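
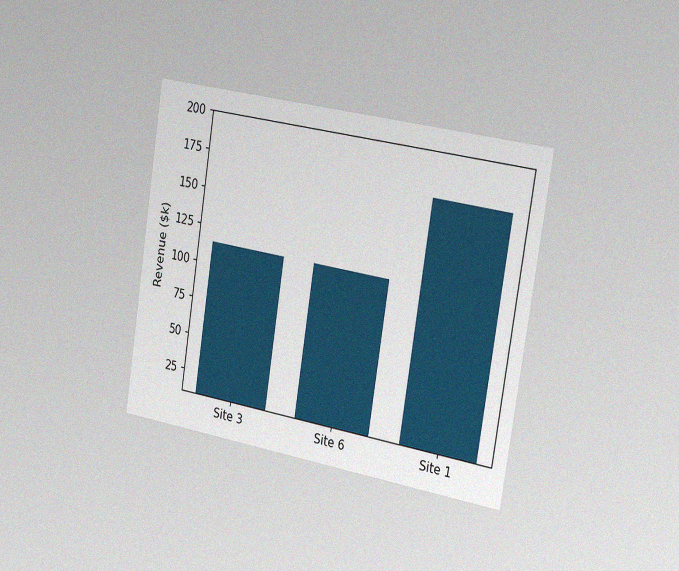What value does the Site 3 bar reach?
The chart is tilted about 9° clockwise and viewed slightly from the right, with some photo noise. Reading along the chart's y-axis, the Site 3 bar reaches $114k.

$114k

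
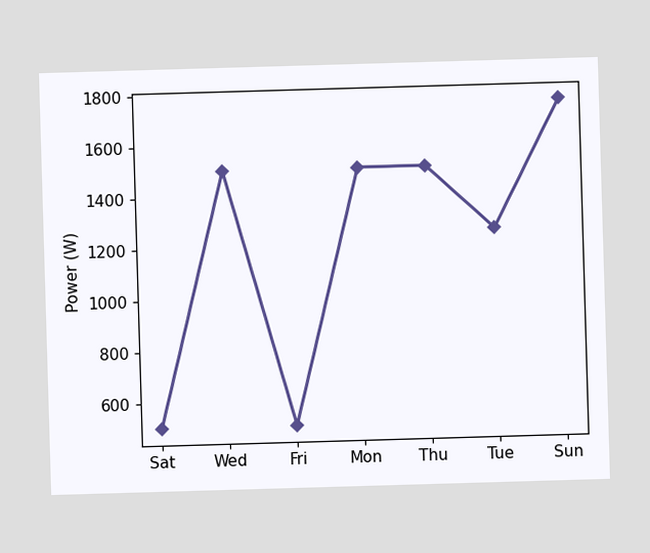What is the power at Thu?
At Thu, the line is at 1500W.

1500W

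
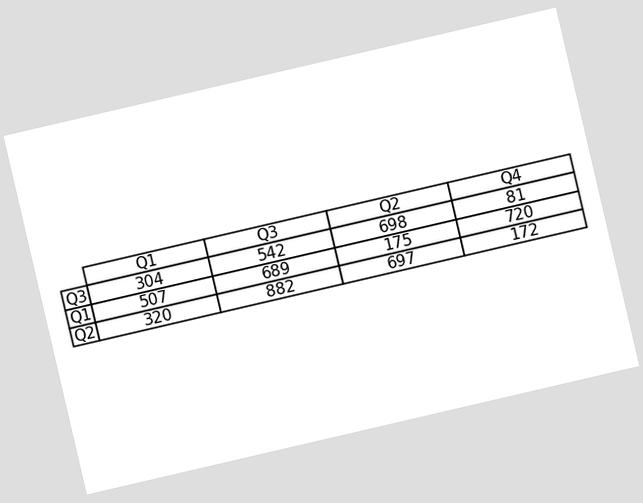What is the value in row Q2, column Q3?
882

The chart is tilted about 13° counter-clockwise. The (Q2, Q3) cell reads 882.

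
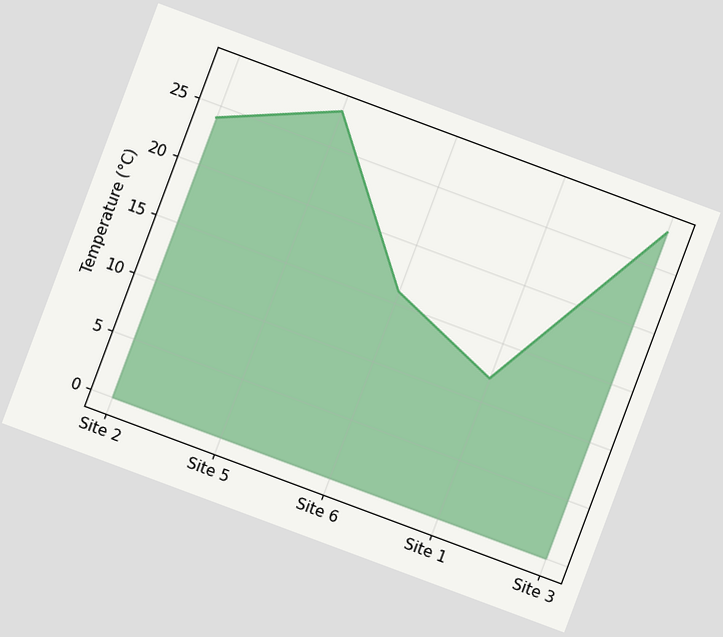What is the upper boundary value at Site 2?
24°C

The chart is tilted about 20° clockwise. At Site 2 the upper boundary is at 24°C.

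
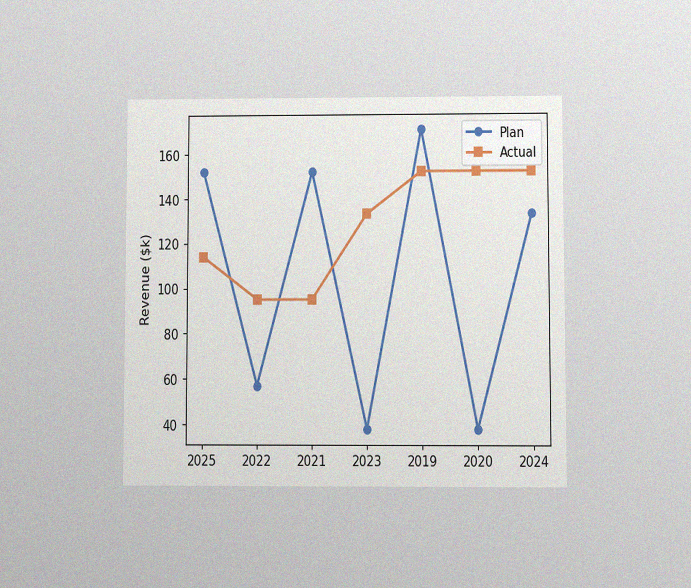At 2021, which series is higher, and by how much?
The chart is viewed at a slight angle, with some photo noise. At 2021, Plan sits above the other line by $57k.

Plan, by $57k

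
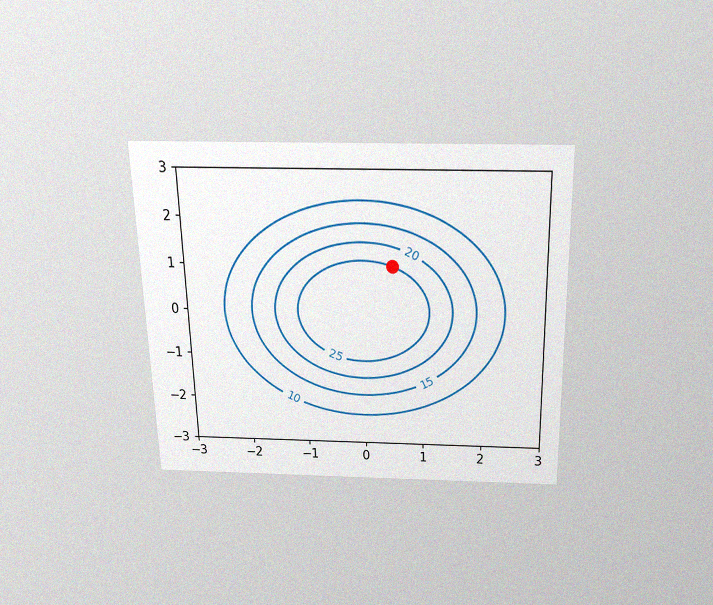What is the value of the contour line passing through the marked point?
25

The chart is viewed slightly from above, with some photo noise. The marked point sits on the contour labelled 25.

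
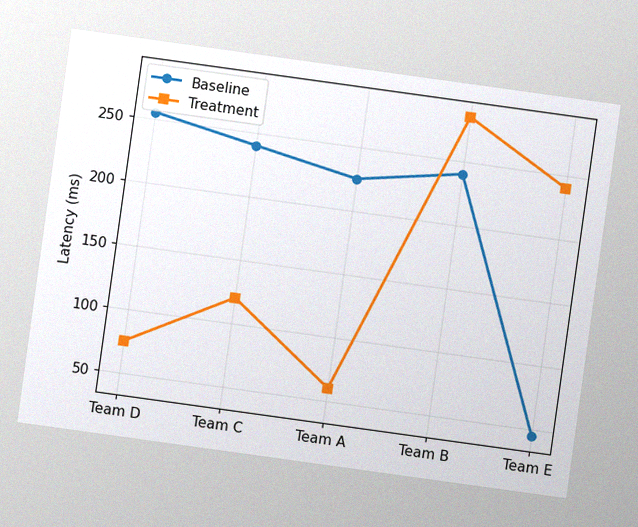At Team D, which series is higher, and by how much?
The chart is tilted about 8° clockwise, with some photo noise. At Team D, Baseline sits above the other line by 180ms.

Baseline, by 180ms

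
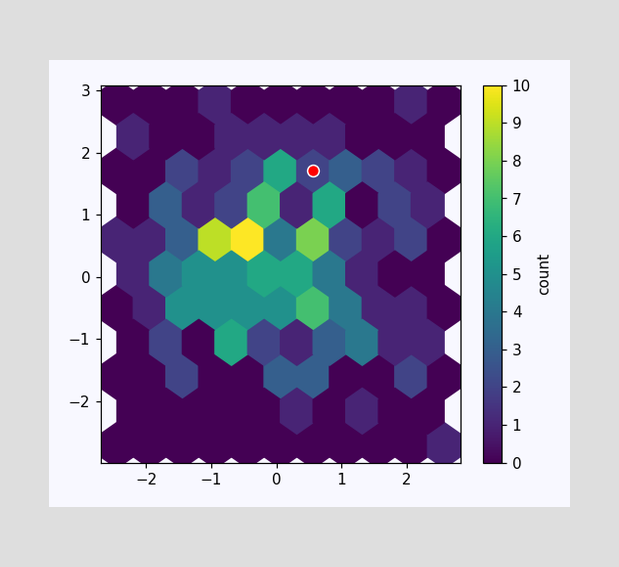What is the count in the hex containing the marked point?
The marked hex reads 2 on the colorbar.

2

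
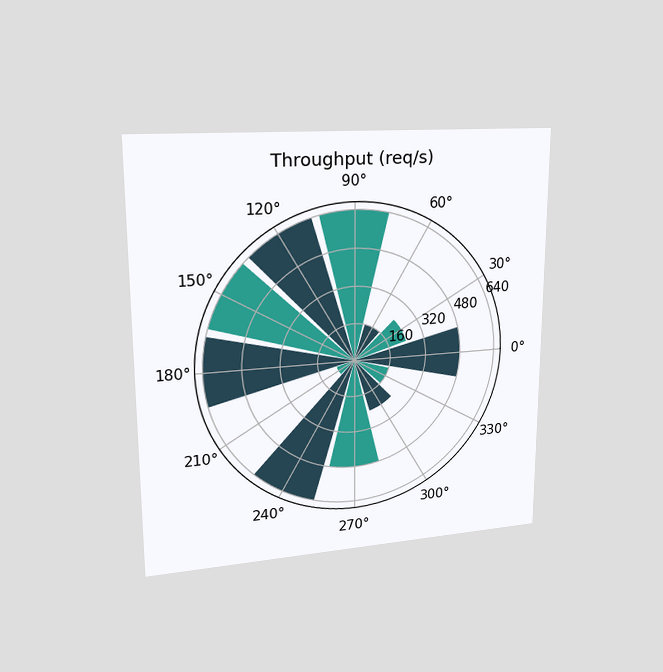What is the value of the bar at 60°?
160req/s

The chart is viewed at a slight angle. The bar at 60° reaches 160req/s on the radial axis.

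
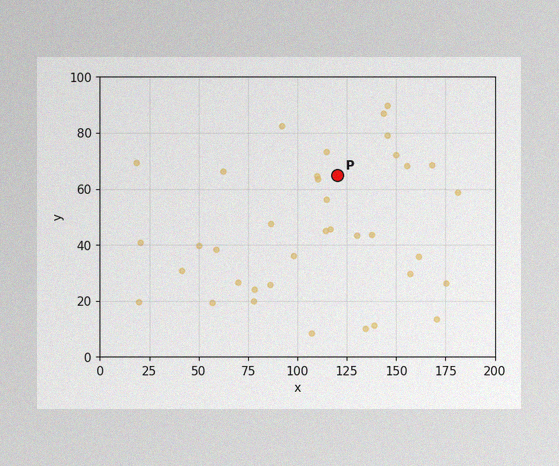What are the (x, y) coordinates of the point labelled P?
The image has some photo noise and uneven lighting. Following the gridlines from P to each axis, P sits at (120, 65).

(120, 65)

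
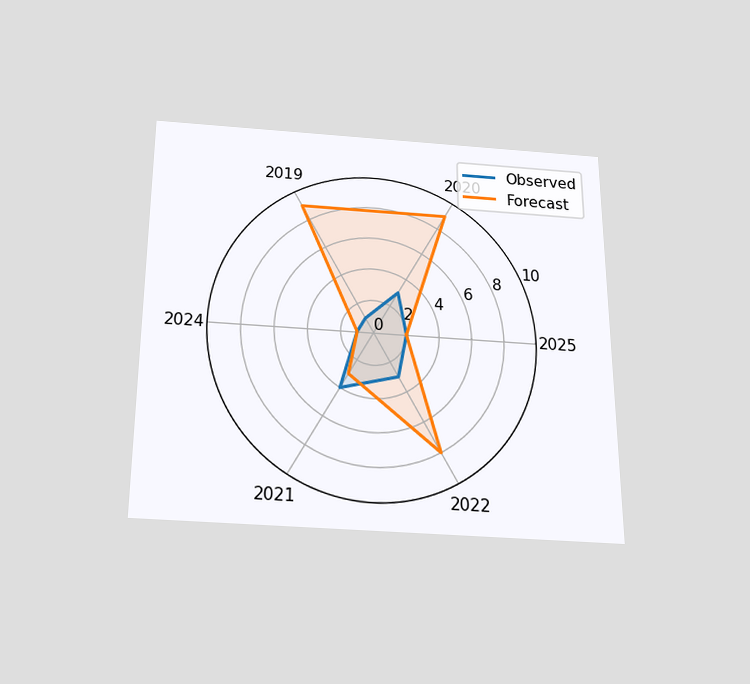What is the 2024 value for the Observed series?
1

The chart is viewed slightly from below. On the 2024 axis, Observed reaches 1.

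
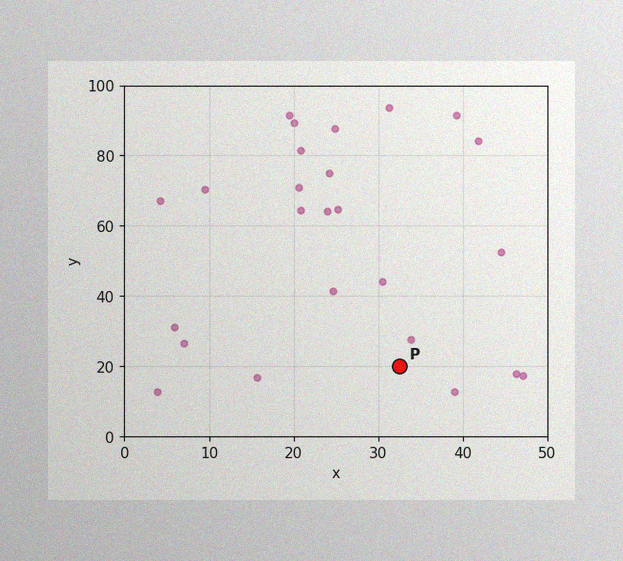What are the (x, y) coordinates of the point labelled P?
The image has some photo noise and uneven lighting. Following the gridlines from P to each axis, P sits at (32.5, 20).

(32.5, 20)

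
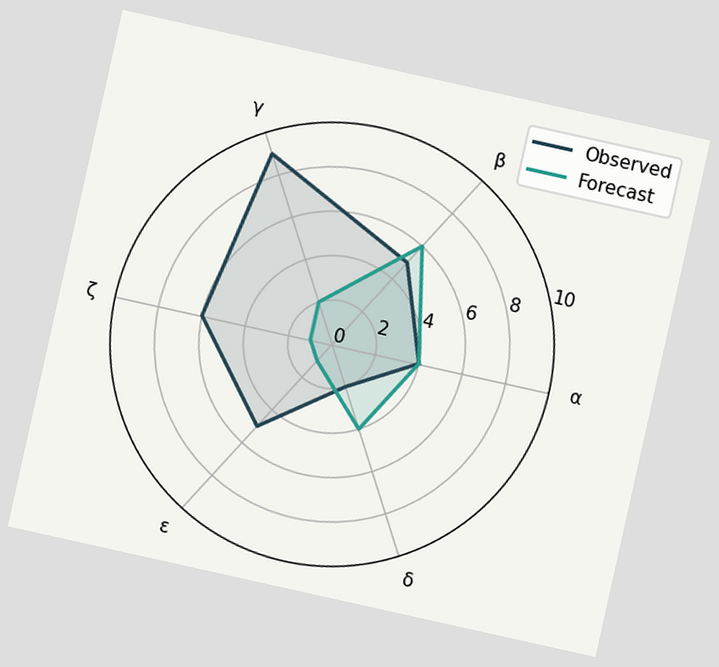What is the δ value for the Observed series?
2

The chart is tilted about 13° clockwise. On the δ axis, Observed reaches 2.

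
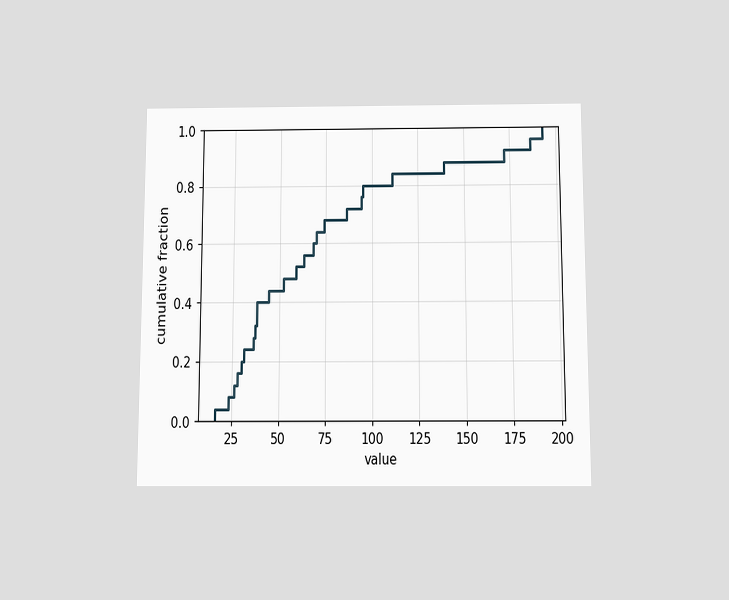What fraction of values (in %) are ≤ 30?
The chart is viewed slightly from below. At x=30 the ECDF step is at 20%.

20%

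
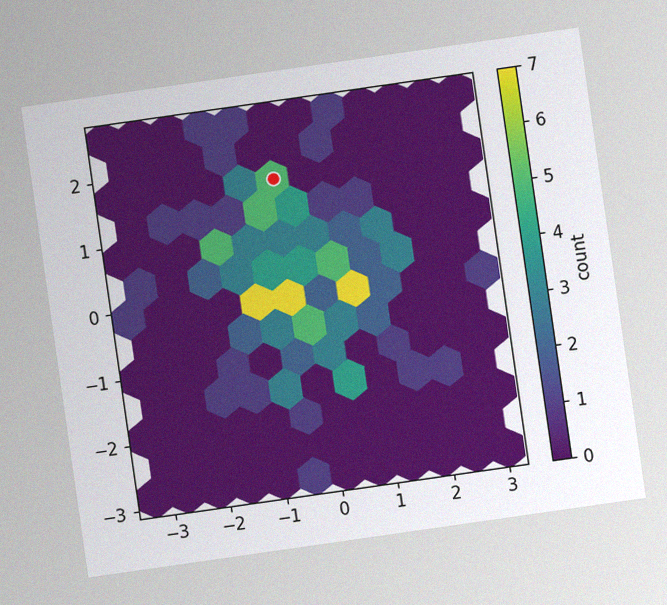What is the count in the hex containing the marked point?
The chart is tilted about 8° counter-clockwise, with some photo noise. The marked hex reads 5 on the colorbar.

5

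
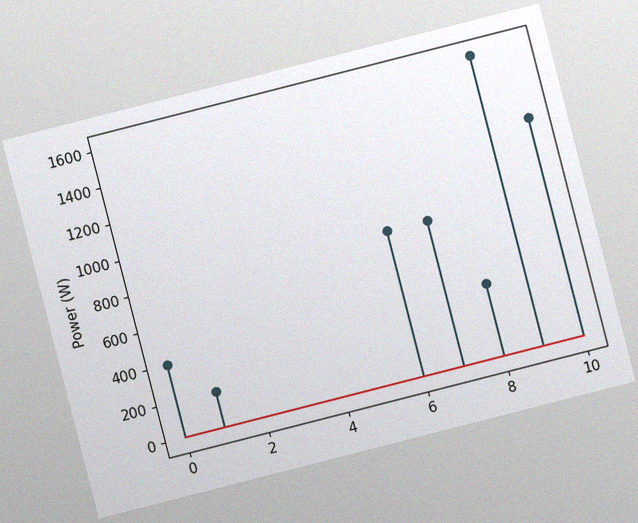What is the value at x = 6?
800W

The chart is tilted about 14° counter-clockwise, with some photo noise. The stem at x=6 reaches 800W.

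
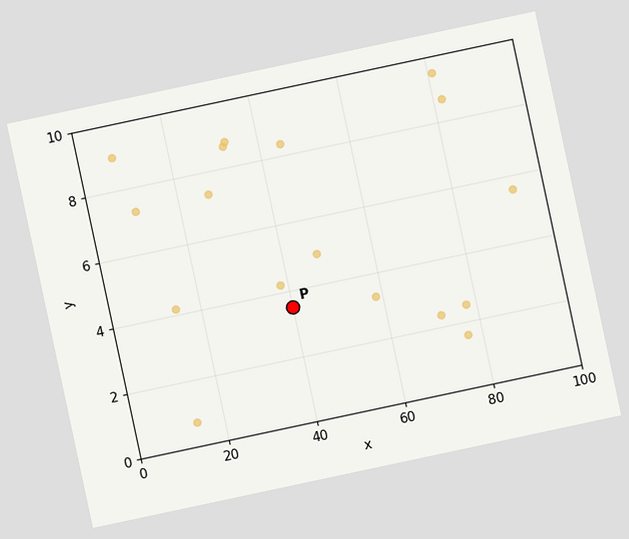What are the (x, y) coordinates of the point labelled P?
(40, 3.5)

The chart is tilted about 12° counter-clockwise. Following the gridlines from P to each axis, P sits at (40, 3.5).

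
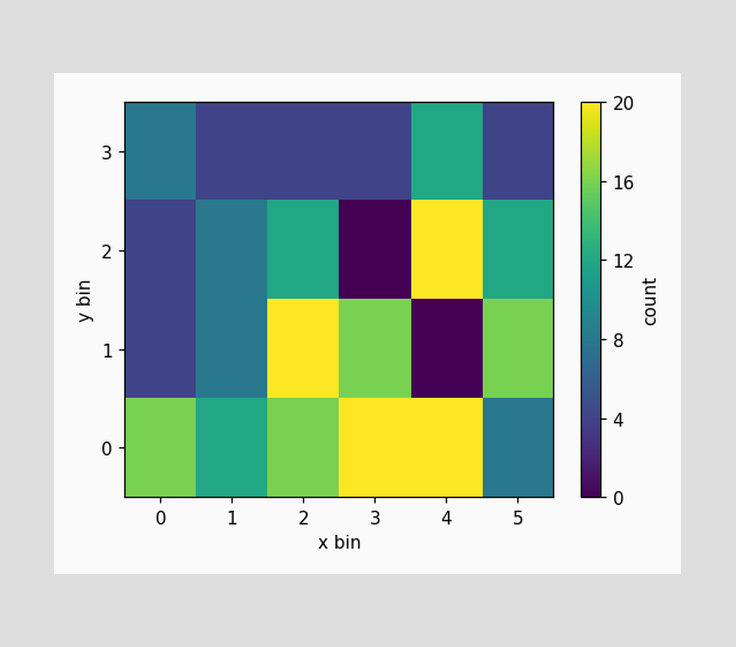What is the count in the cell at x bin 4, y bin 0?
20

Matching the cell (4, 0) against the colorbar gives 20.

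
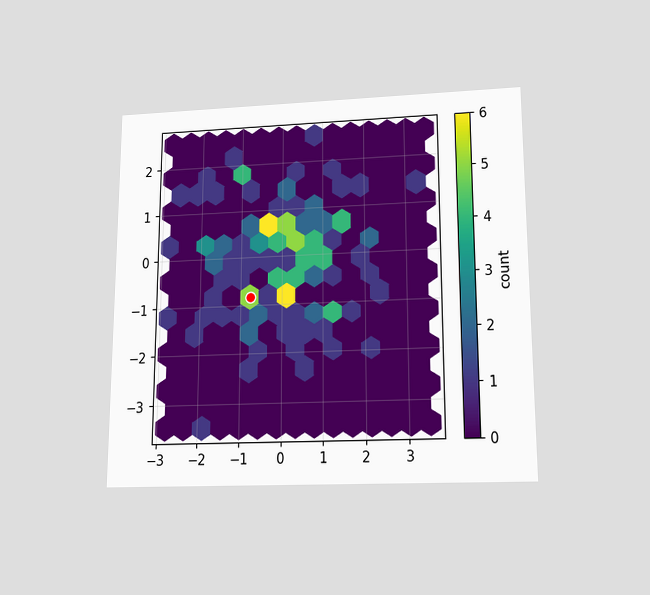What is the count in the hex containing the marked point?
5

The chart is viewed slightly from below. The marked hex reads 5 on the colorbar.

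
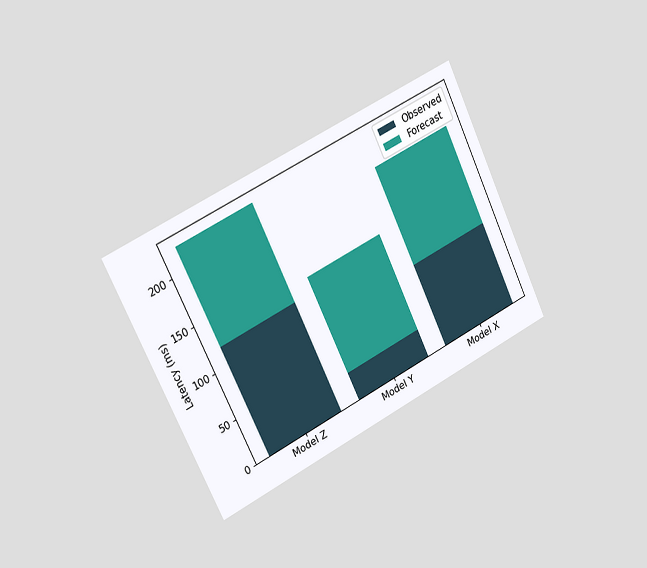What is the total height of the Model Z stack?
225ms

The chart is tilted about 26° counter-clockwise and viewed slightly from the left. The Model Z stack's top reaches 225ms on the y-axis.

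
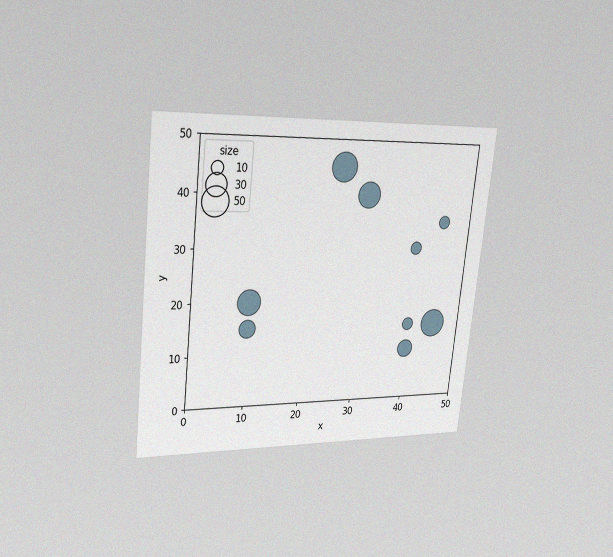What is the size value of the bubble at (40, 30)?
10

The chart is tilted about 6° clockwise and viewed slightly from the left, with some photo noise. Matching the bubble at (40, 30) against the size legend gives 10.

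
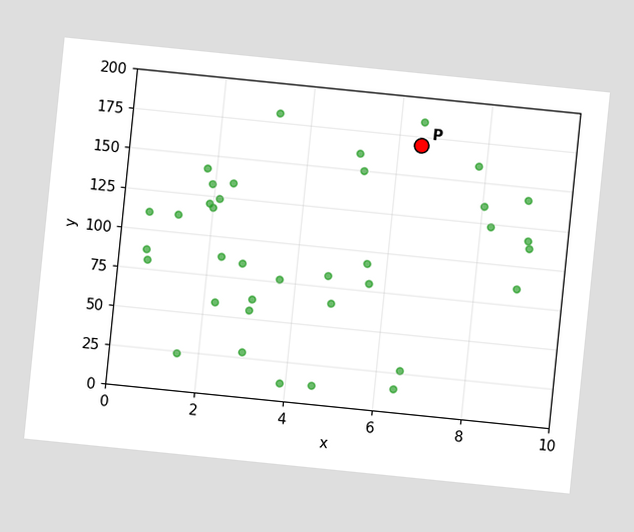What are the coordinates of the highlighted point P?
The chart is tilted about 6° clockwise. Following the gridlines from P to each axis, P sits at (6.5, 170).

(6.5, 170)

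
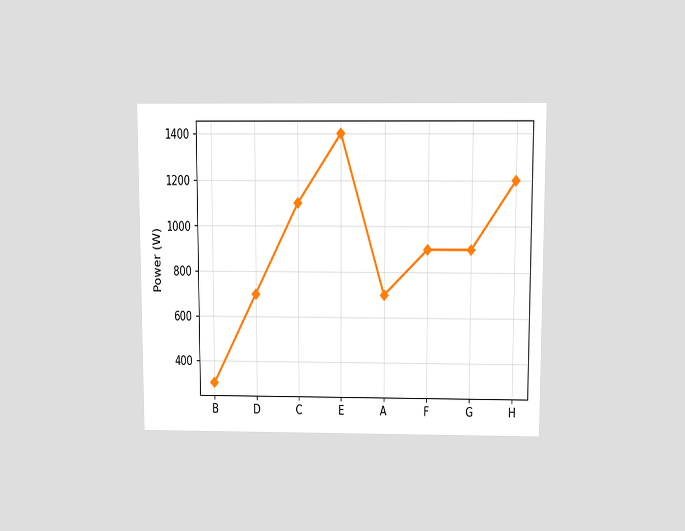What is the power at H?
The chart is viewed slightly from above. At H, the line is at 1200W.

1200W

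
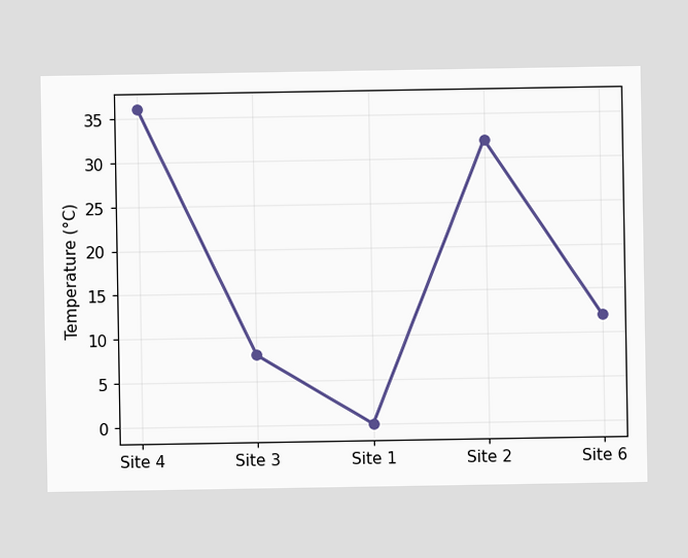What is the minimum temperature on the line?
0°C

The lowest point is at Site 1, and reading across to the y-axis gives 0°C.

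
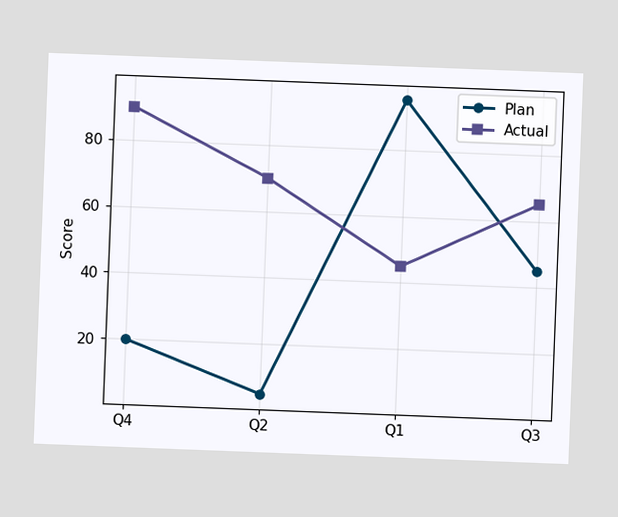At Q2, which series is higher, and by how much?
The chart is tilted about 2° clockwise. At Q2, Actual sits above the other line by 65.

Actual, by 65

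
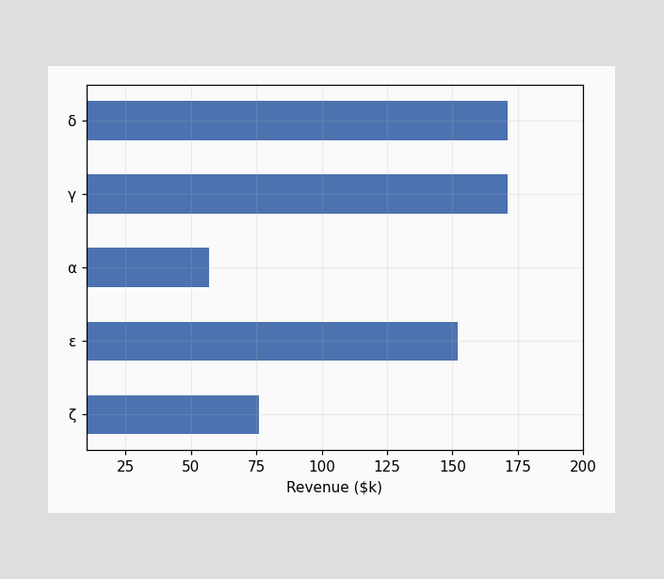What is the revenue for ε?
$152k

Reading along the chart's x-axis, the ε bar reaches $152k.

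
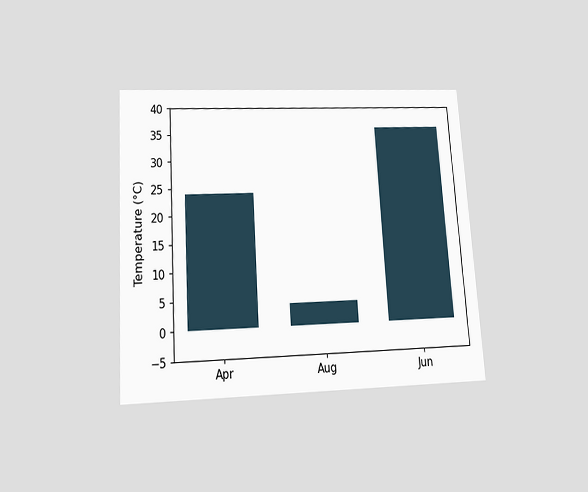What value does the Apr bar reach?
24°C

The chart is tilted about 4° counter-clockwise and viewed slightly from below. Reading along the chart's y-axis, the Apr bar reaches 24°C.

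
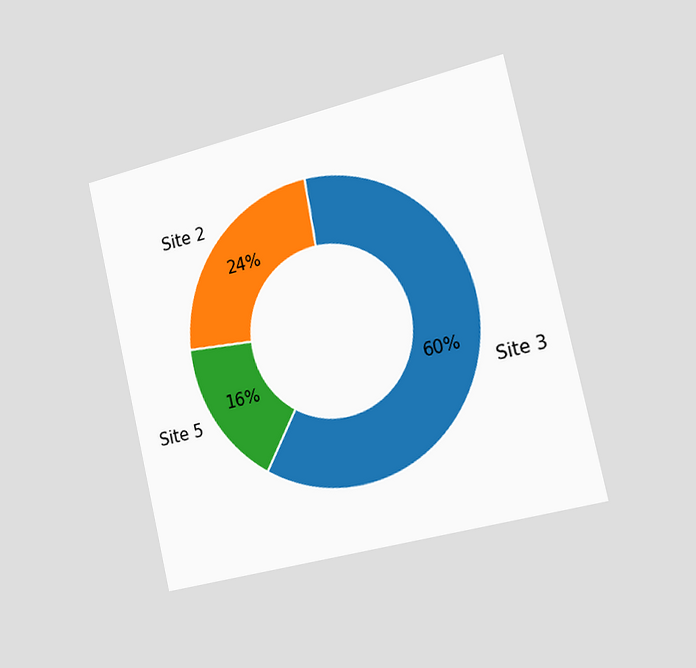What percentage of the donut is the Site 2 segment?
The chart is tilted about 13° counter-clockwise and viewed slightly from the right. The Site 2 segment takes up 24% of the ring.

24%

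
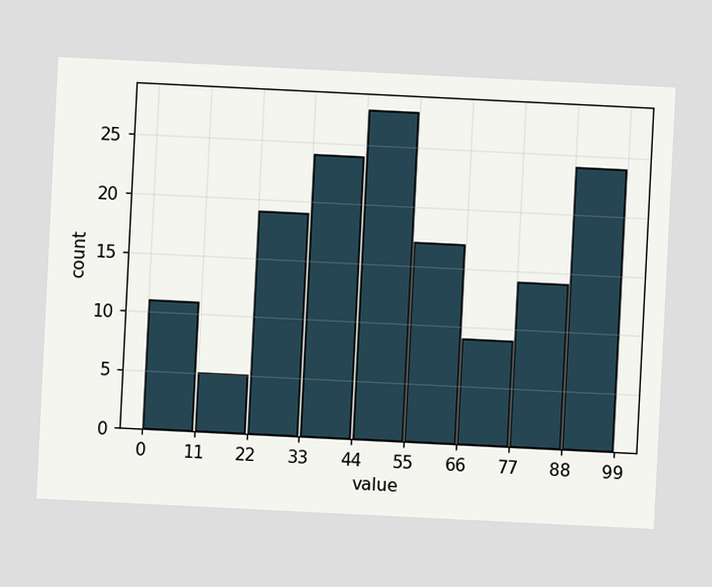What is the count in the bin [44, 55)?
The chart is tilted about 3° clockwise. The [44, 55) bin has height 28.

28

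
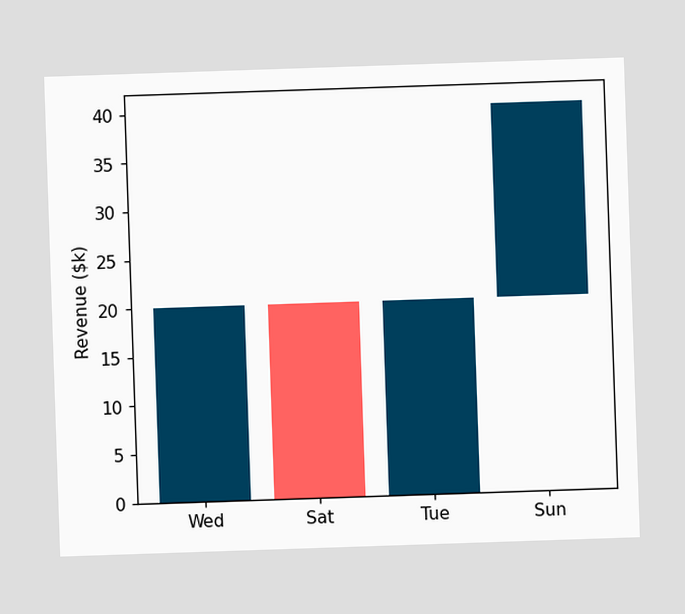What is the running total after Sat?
$0k

After Sat the running total reaches $0k.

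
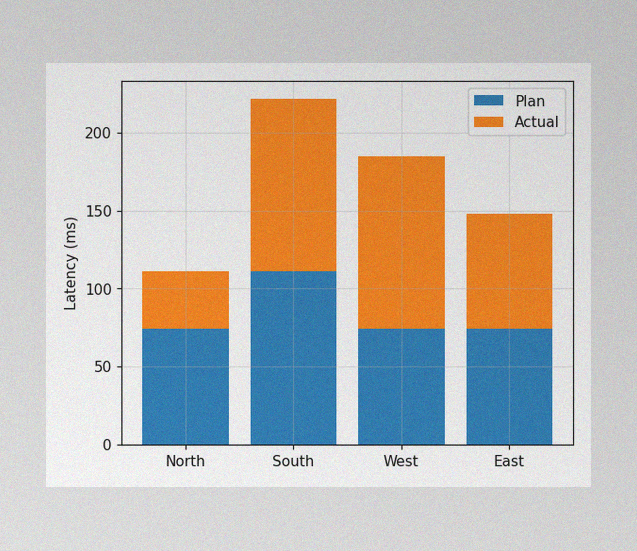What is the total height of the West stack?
185ms

The image has some photo noise and uneven lighting. The West stack's top reaches 185ms on the y-axis.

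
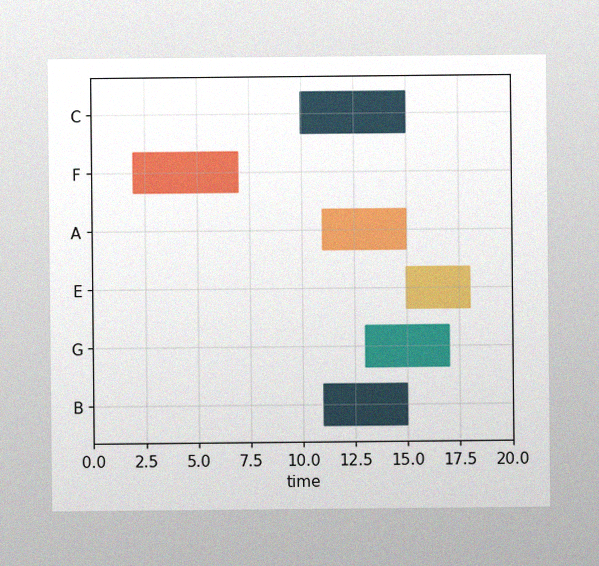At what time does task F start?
The image has some photo noise and uneven lighting. The F bar begins at t=2.

2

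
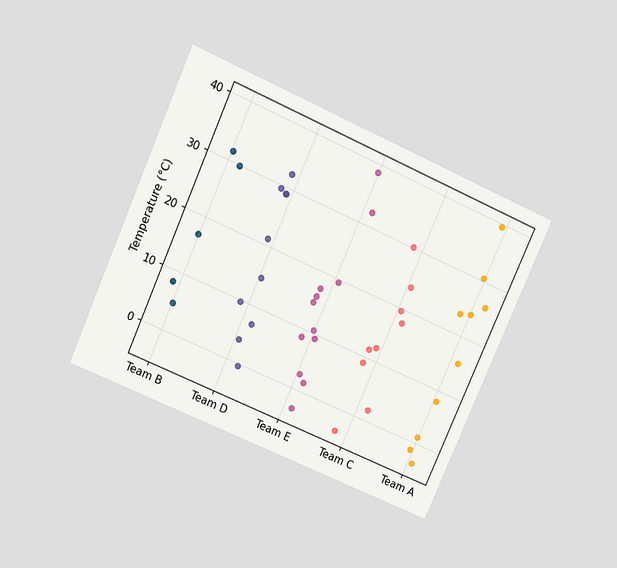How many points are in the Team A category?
The chart is tilted about 24° clockwise and viewed slightly from above. Counting the markers in the Team A column gives 10.

10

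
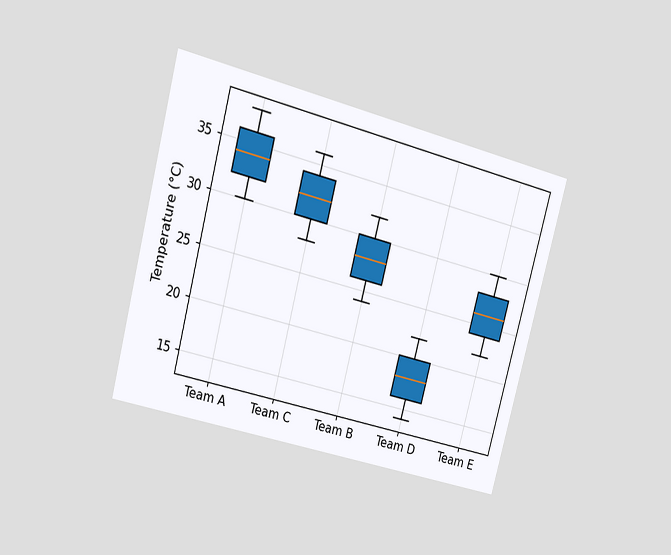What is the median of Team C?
The chart is tilted about 15° clockwise and viewed at a slight angle. The median line in the Team C box sits at 32°C.

32°C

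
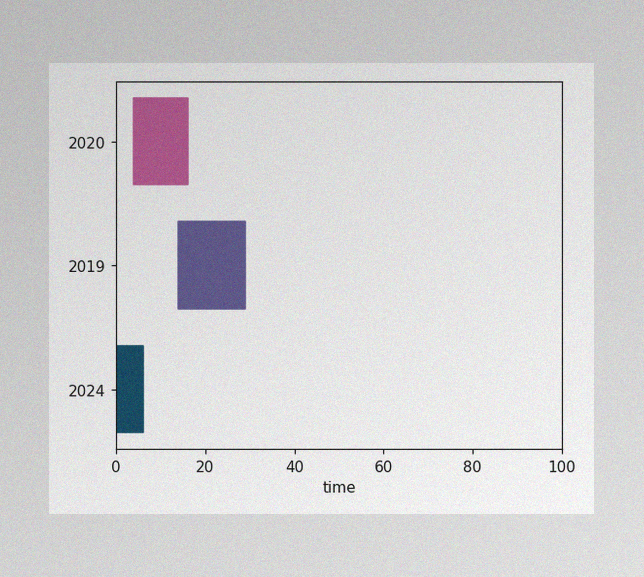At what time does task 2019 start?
The image has some photo noise and uneven lighting. The 2019 bar begins at t=14.

14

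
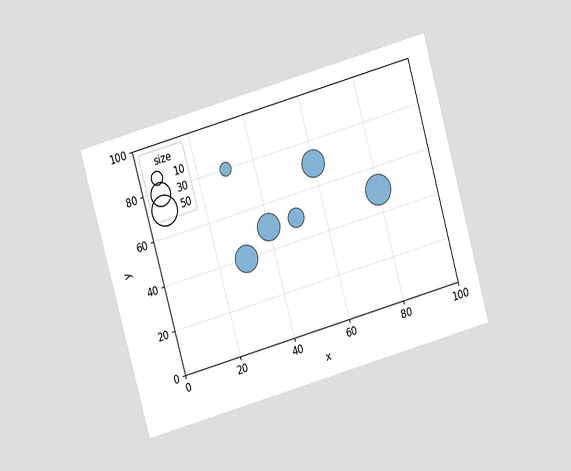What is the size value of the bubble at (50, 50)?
The chart is tilted about 16° counter-clockwise and viewed at a slight angle. Matching the bubble at (50, 50) against the size legend gives 20.

20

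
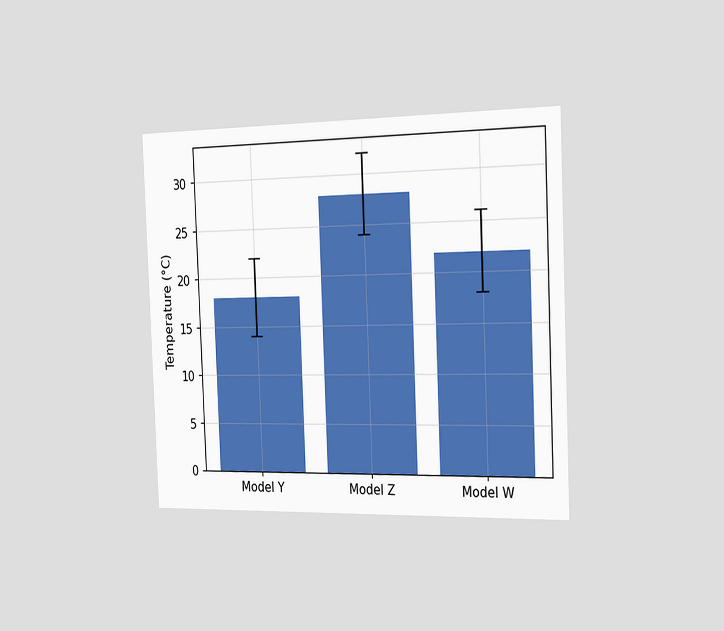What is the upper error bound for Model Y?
The chart is tilted about 2° counter-clockwise and viewed slightly from the right. The Model Y bar's upper whisker reaches 22°C.

22°C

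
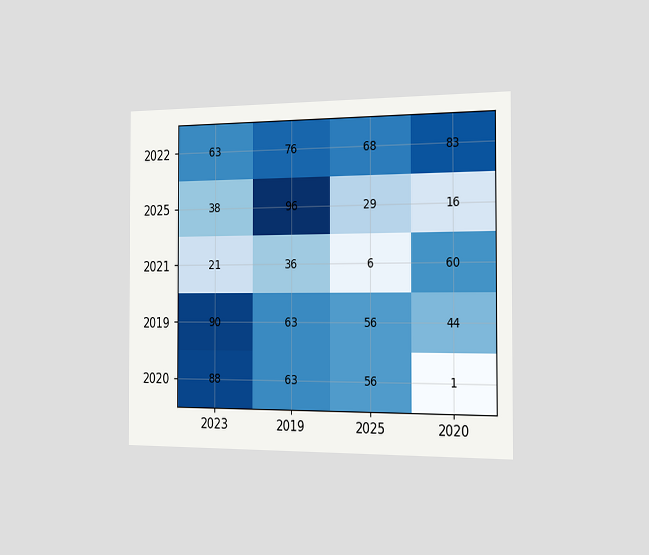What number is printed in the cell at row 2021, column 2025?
6

The chart is viewed slightly from the right. The (2021, 2025) cell reads 6.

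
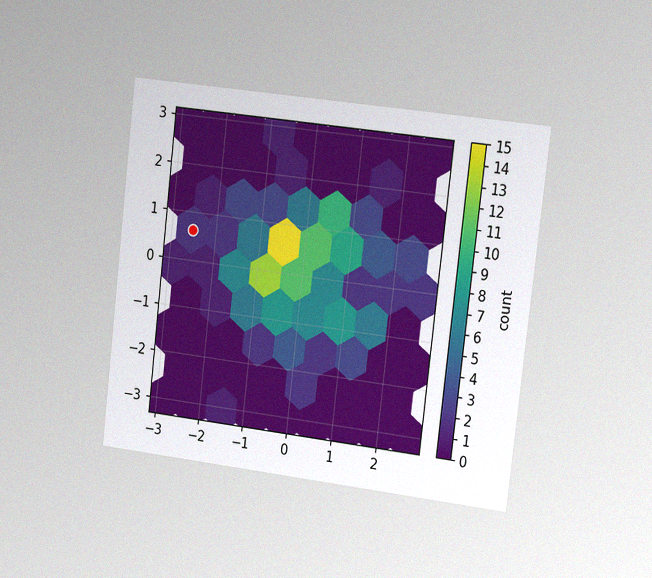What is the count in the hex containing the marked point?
2

The chart is tilted about 7° clockwise and viewed slightly from the right, with some photo noise. The marked hex reads 2 on the colorbar.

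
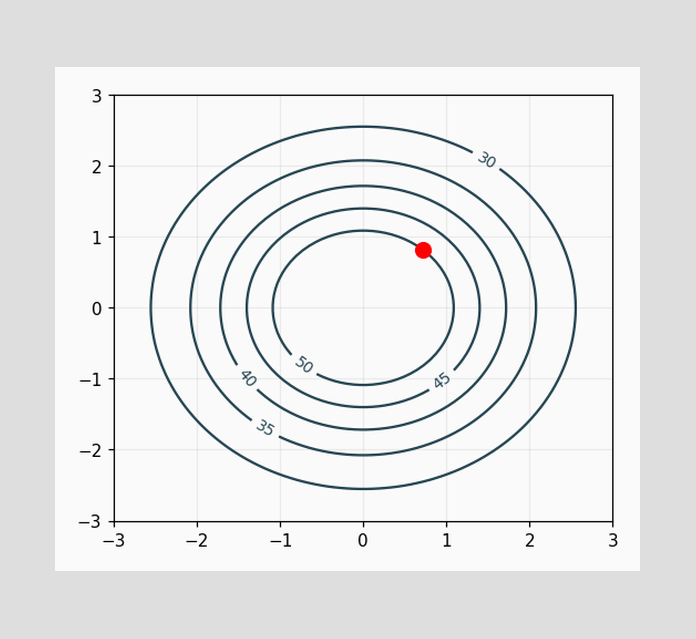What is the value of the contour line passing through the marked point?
50

The marked point sits on the contour labelled 50.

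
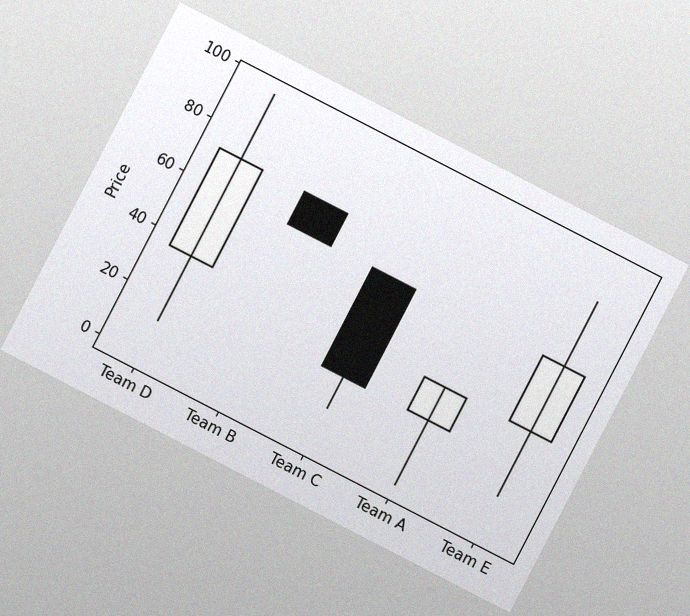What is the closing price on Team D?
The chart is tilted about 27° clockwise, with some photo noise. The Team D candle closes at 72.

72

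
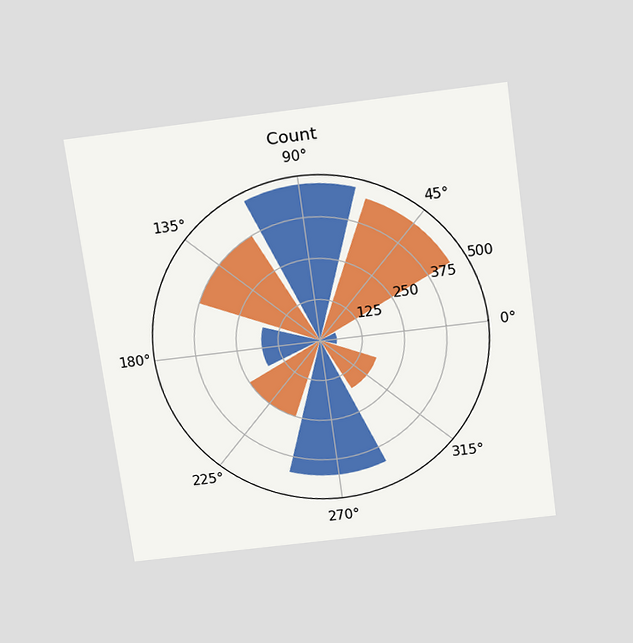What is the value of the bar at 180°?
175

The chart is tilted about 8° counter-clockwise and viewed slightly from above. The bar at 180° reaches 175 on the radial axis.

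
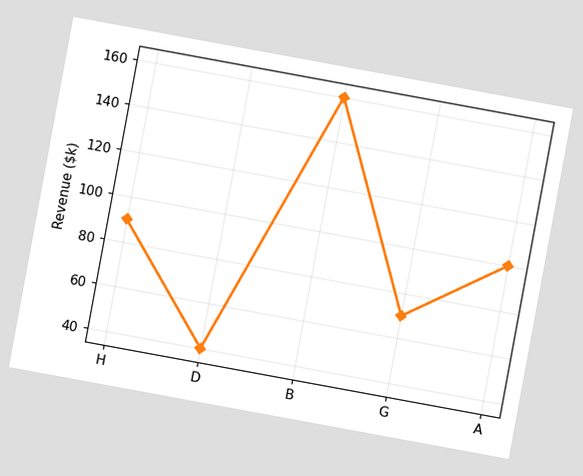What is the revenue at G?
The chart is tilted about 10° clockwise. At G, the line is at $70k.

$70k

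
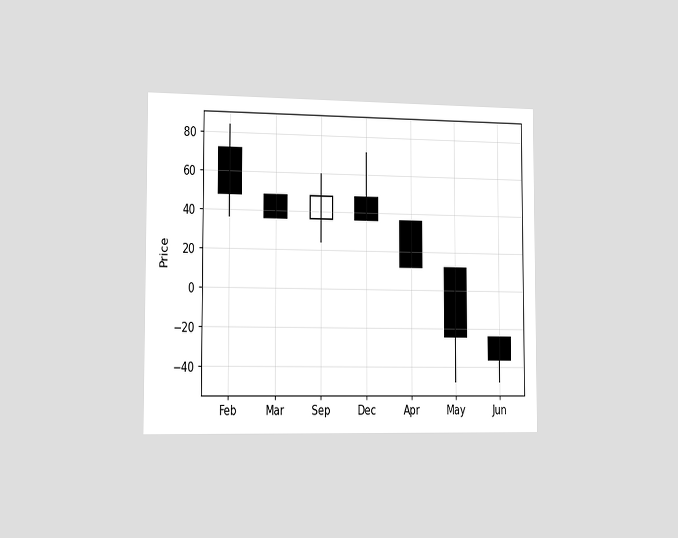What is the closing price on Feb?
48

The chart is viewed slightly from the left. The Feb candle closes at 48.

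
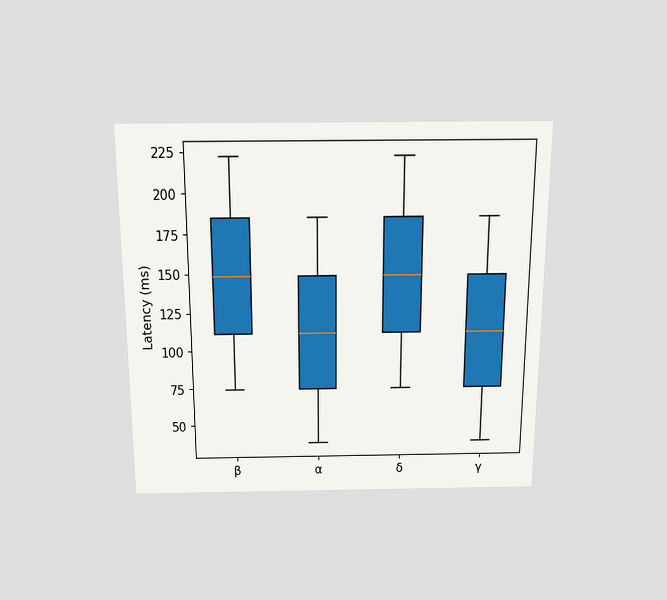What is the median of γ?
The chart is viewed slightly from above. The median line in the γ box sits at 111ms.

111ms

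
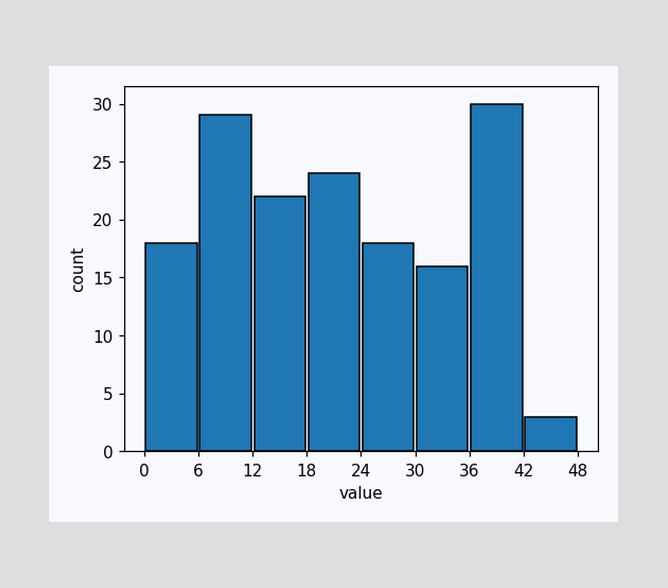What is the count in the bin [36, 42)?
30

The [36, 42) bin has height 30.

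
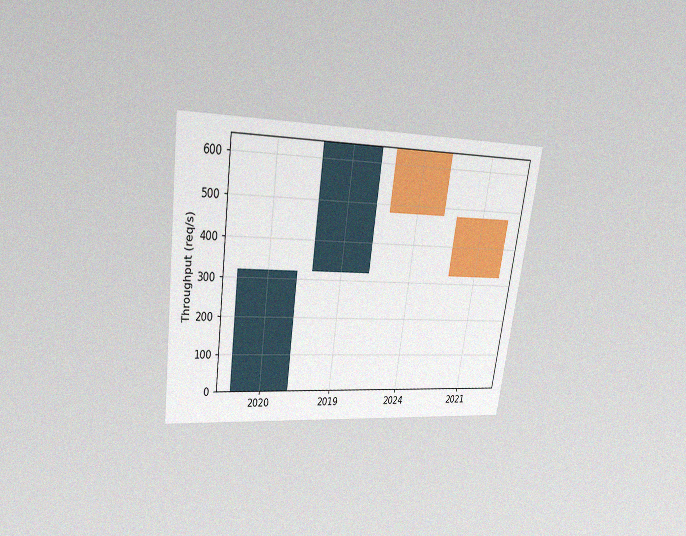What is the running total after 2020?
The chart is tilted about 8° clockwise and viewed slightly from above, with some photo noise. After 2020 the running total reaches 320req/s.

320req/s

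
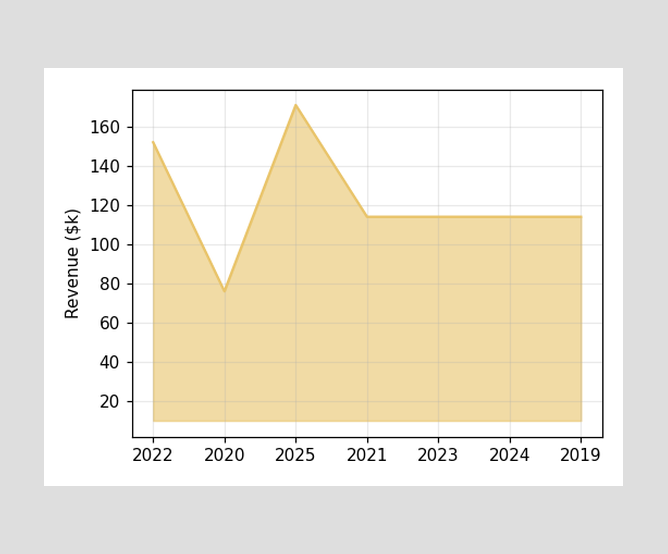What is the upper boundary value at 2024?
At 2024 the upper boundary is at $114k.

$114k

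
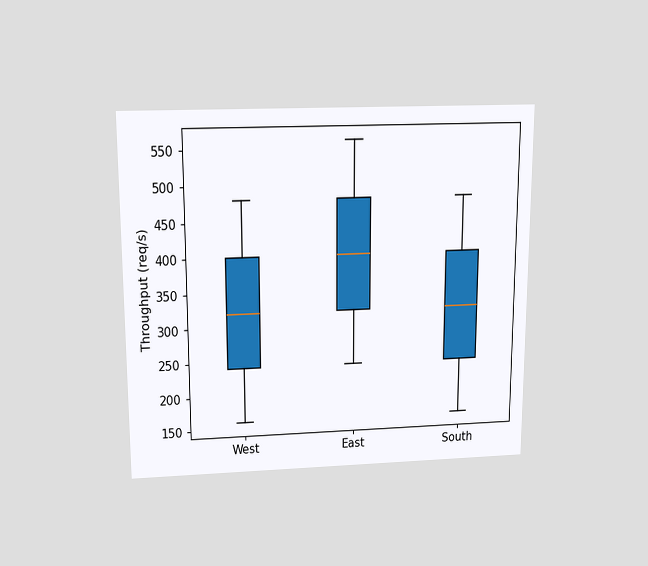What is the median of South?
320req/s

The chart is viewed slightly from above. The median line in the South box sits at 320req/s.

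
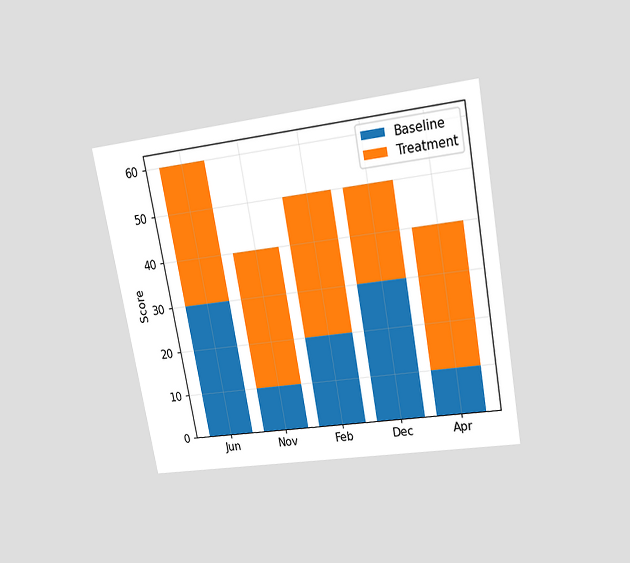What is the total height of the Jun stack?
The chart is tilted about 10° counter-clockwise and viewed slightly from above. The Jun stack's top reaches 60 on the y-axis.

60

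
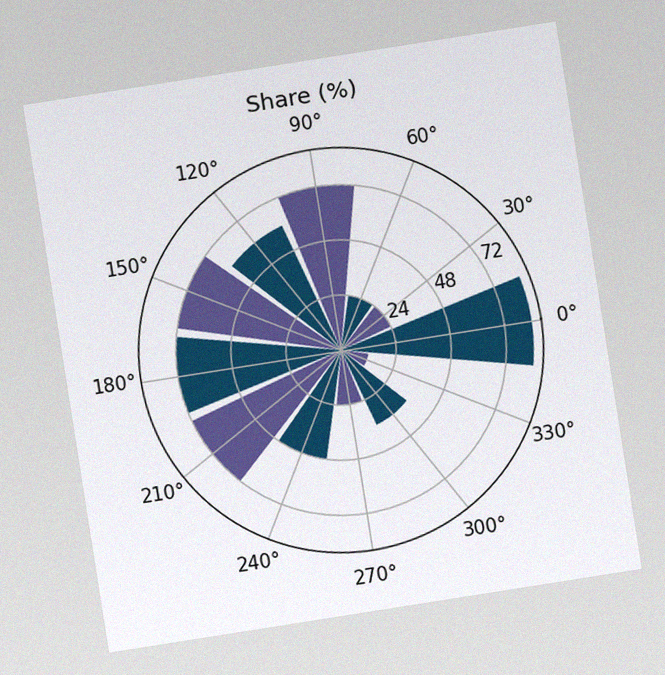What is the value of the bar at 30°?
The chart is tilted about 9° counter-clockwise, with some photo noise. The bar at 30° reaches 24% on the radial axis.

24%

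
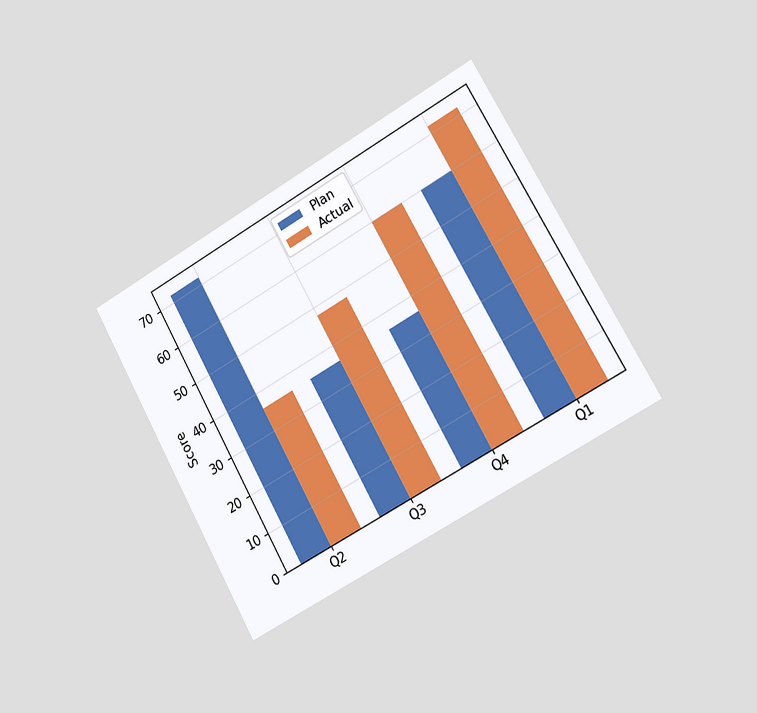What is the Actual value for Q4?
The chart is tilted about 29° counter-clockwise and viewed slightly from the right. The Actual bar at Q4 reaches 60 on the y-axis.

60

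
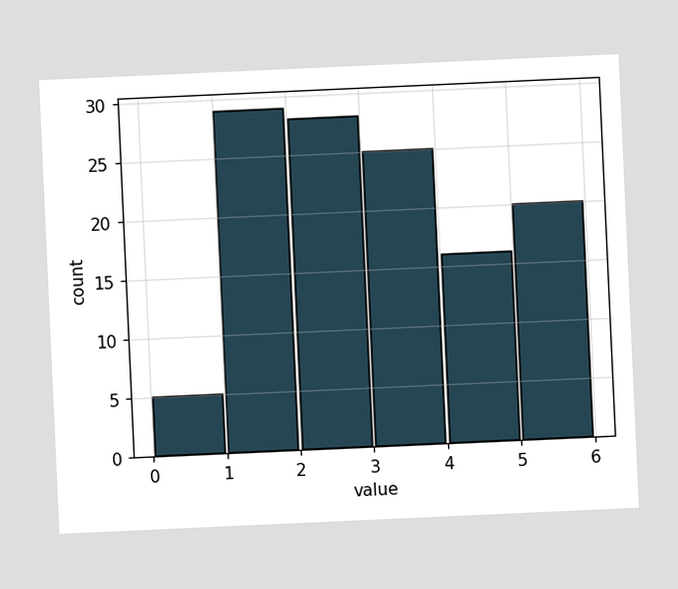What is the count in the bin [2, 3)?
The chart is tilted about 3° counter-clockwise. The [2, 3) bin has height 28.

28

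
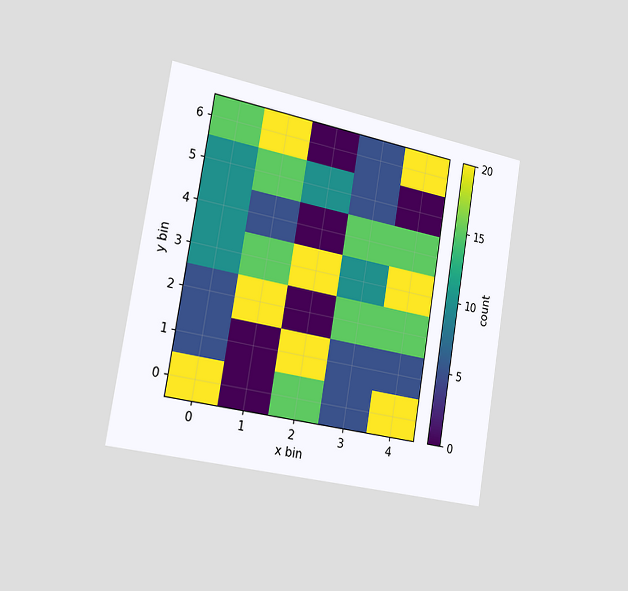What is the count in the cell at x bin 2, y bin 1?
20

The chart is tilted about 9° clockwise and viewed slightly from the left. Matching the cell (2, 1) against the colorbar gives 20.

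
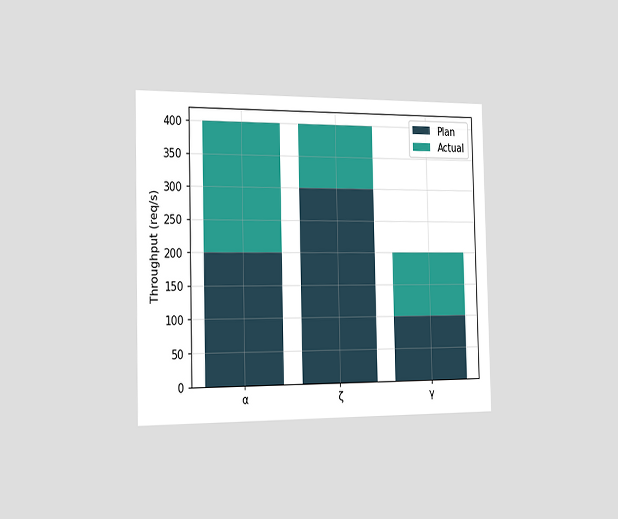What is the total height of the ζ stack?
The chart is viewed slightly from the left. The ζ stack's top reaches 400req/s on the y-axis.

400req/s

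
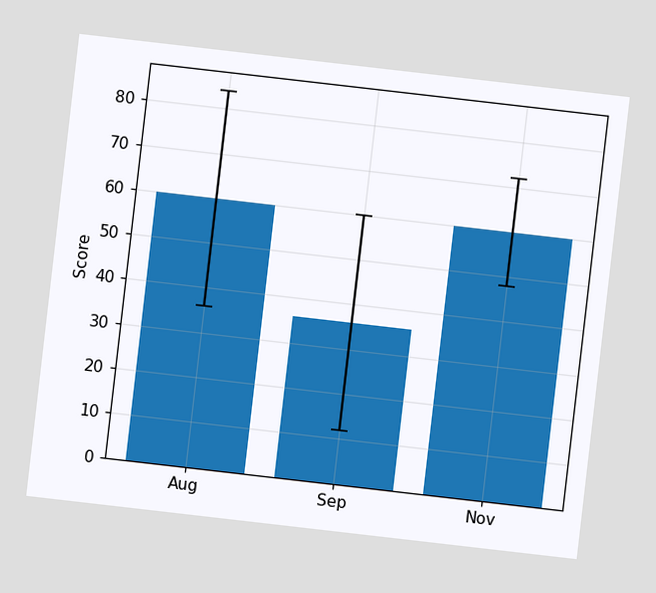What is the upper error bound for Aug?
84

The chart is tilted about 7° clockwise. The Aug bar's upper whisker reaches 84.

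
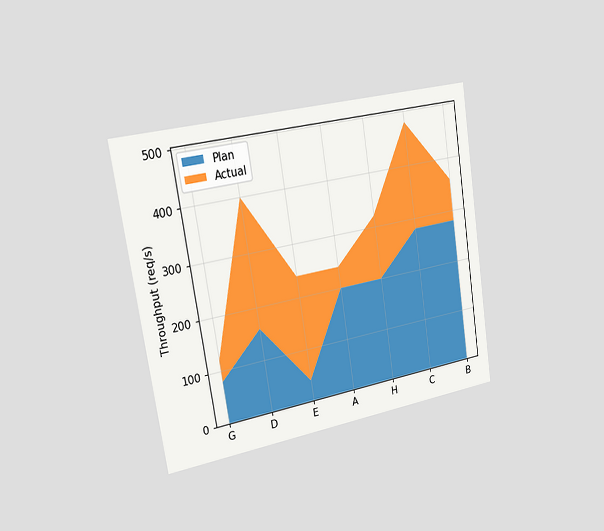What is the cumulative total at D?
The chart is tilted about 9° counter-clockwise and viewed slightly from the left. The stacked total at D reaches 400req/s.

400req/s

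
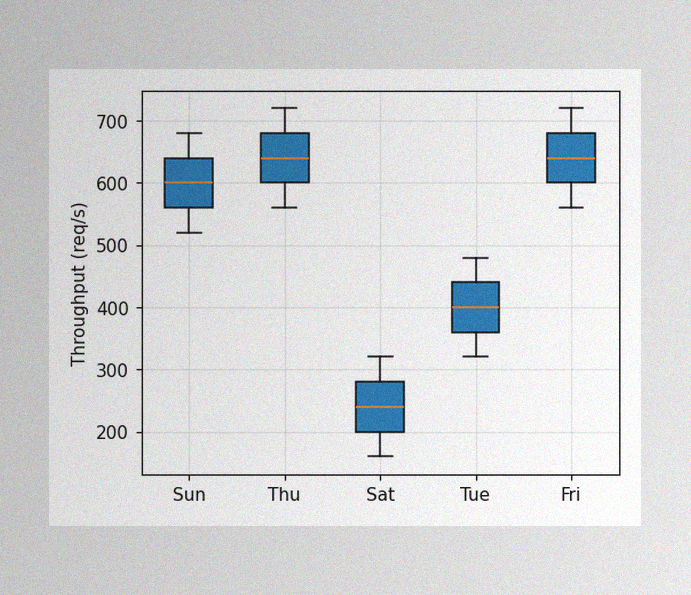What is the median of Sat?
The image has some photo noise and uneven lighting. The median line in the Sat box sits at 240req/s.

240req/s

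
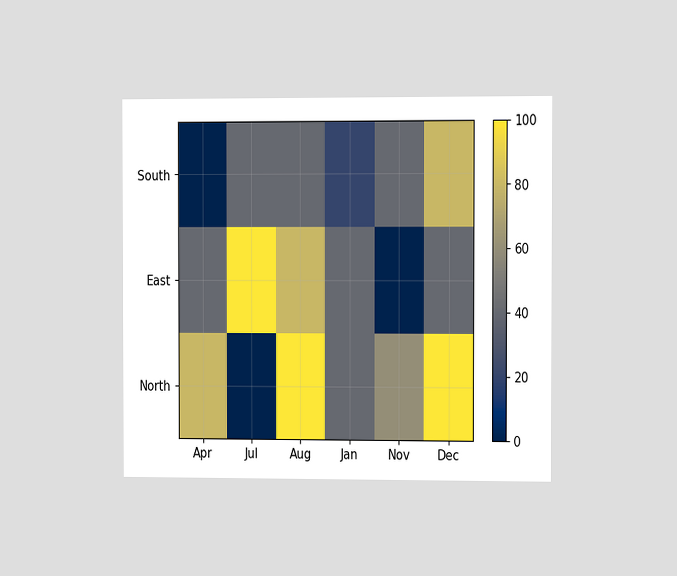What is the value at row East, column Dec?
The chart is viewed slightly from the right. Matching cell (East, Dec) against the colorbar gives 40.

40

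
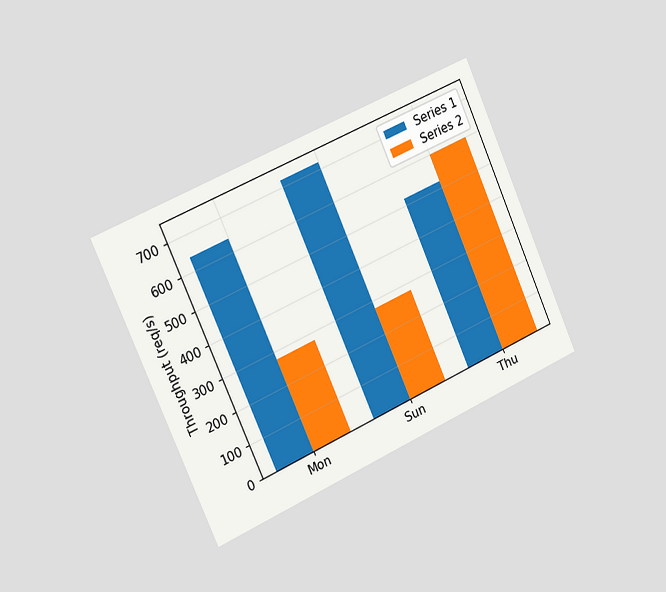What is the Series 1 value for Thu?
520req/s

The chart is tilted about 24° counter-clockwise and viewed slightly from the left. The Series 1 bar at Thu reaches 520req/s on the y-axis.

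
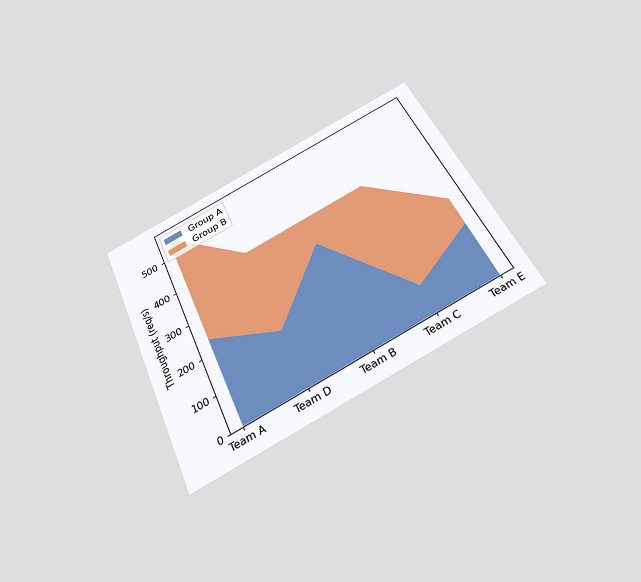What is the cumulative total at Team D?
400req/s

The chart is tilted about 24° counter-clockwise and viewed slightly from below. The stacked total at Team D reaches 400req/s.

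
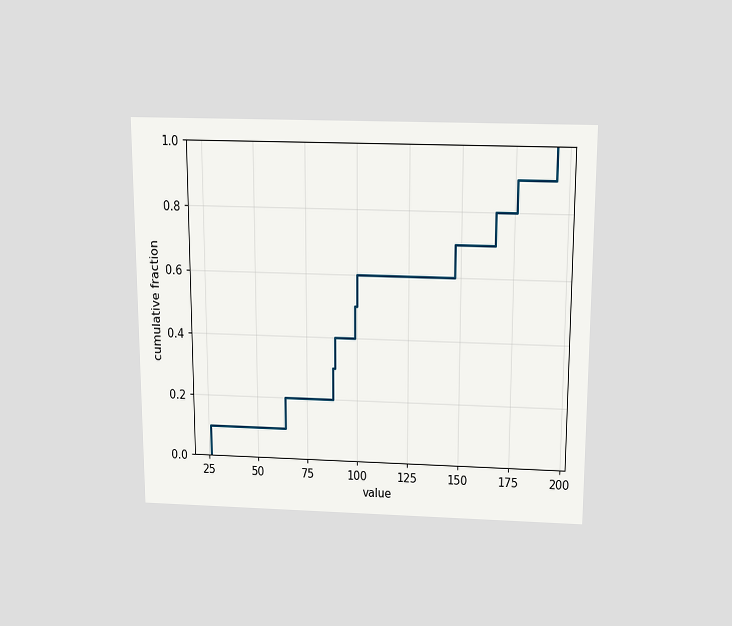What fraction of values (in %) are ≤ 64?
20%

The chart is viewed slightly from above. At x=64 the ECDF step is at 20%.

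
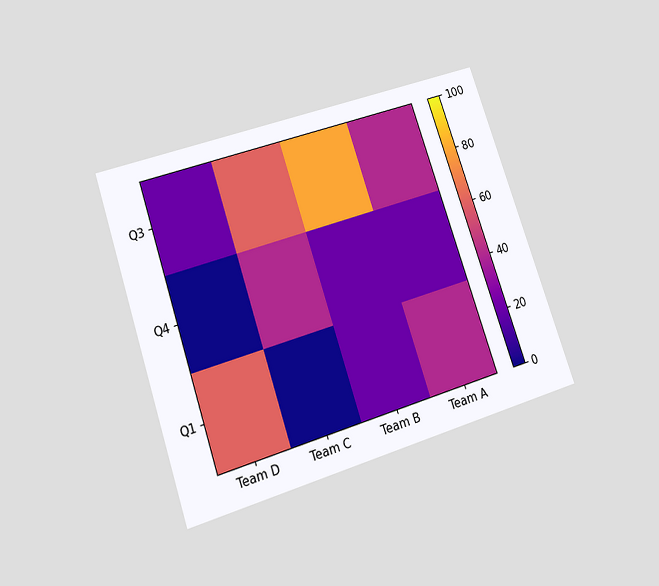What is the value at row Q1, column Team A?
40

The chart is tilted about 18° counter-clockwise and viewed slightly from below. Matching cell (Q1, Team A) against the colorbar gives 40.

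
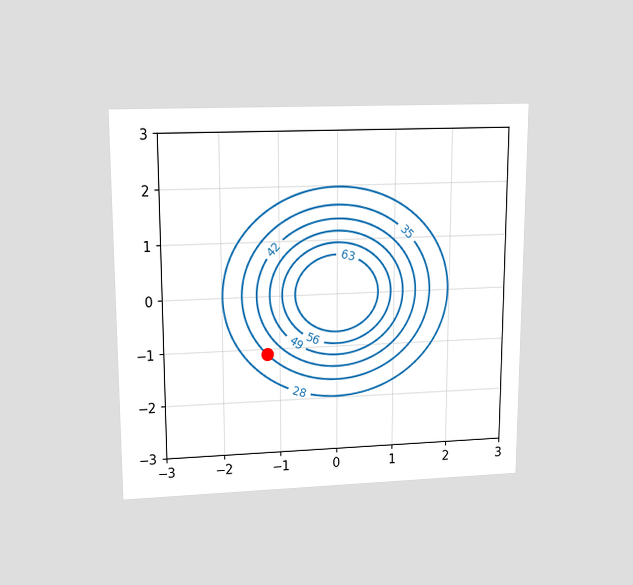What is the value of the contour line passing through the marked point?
35

The chart is viewed slightly from above. The marked point sits on the contour labelled 35.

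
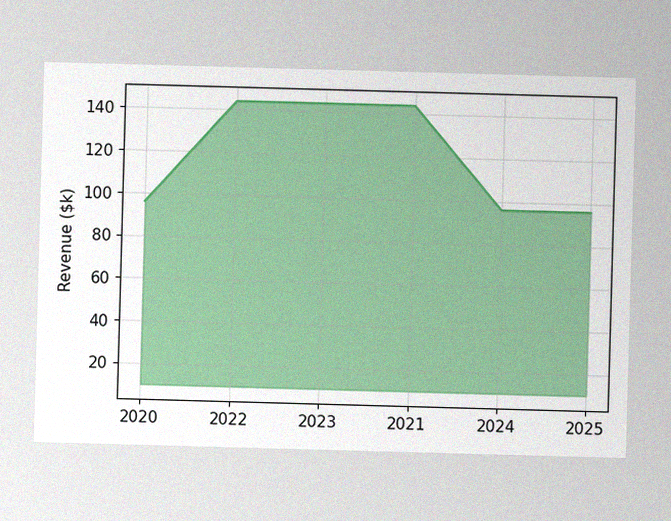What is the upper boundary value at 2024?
$96k

The image has some photo noise and uneven lighting. At 2024 the upper boundary is at $96k.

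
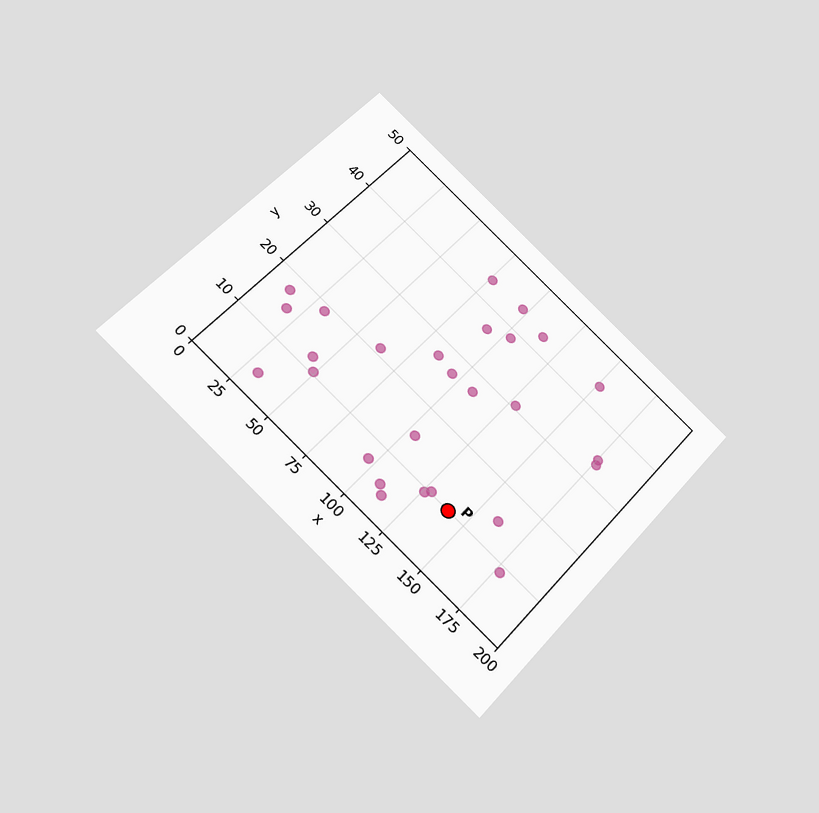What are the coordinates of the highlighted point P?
The chart is tilted about 42° clockwise and viewed slightly from below. Following the gridlines from P to each axis, P sits at (140, 10).

(140, 10)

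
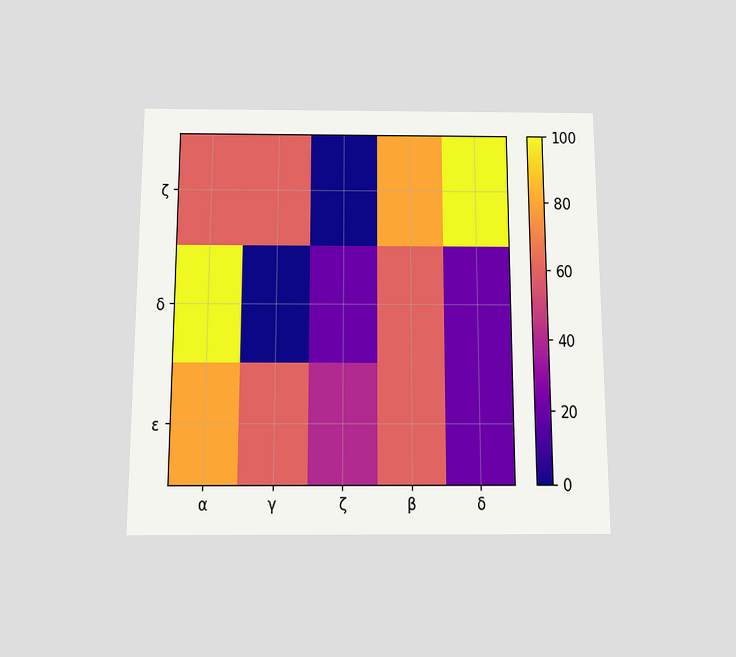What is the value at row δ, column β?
60

The chart is viewed slightly from below. Matching cell (δ, β) against the colorbar gives 60.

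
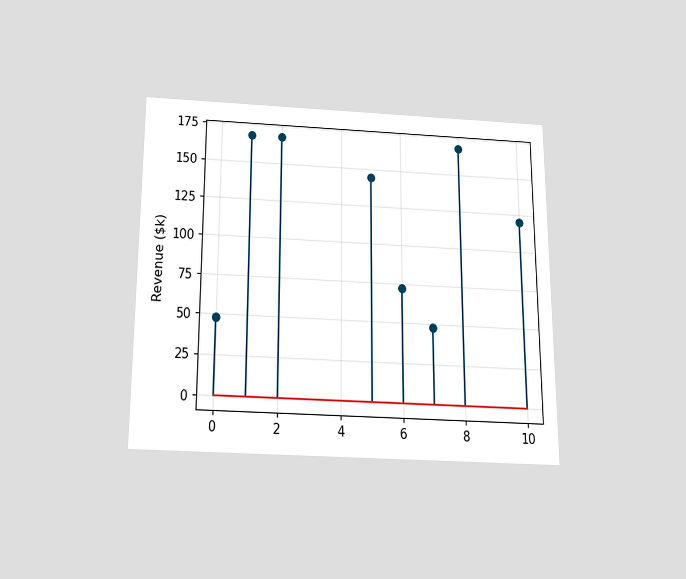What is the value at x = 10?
$120k

The chart is viewed slightly from below. The stem at x=10 reaches $120k.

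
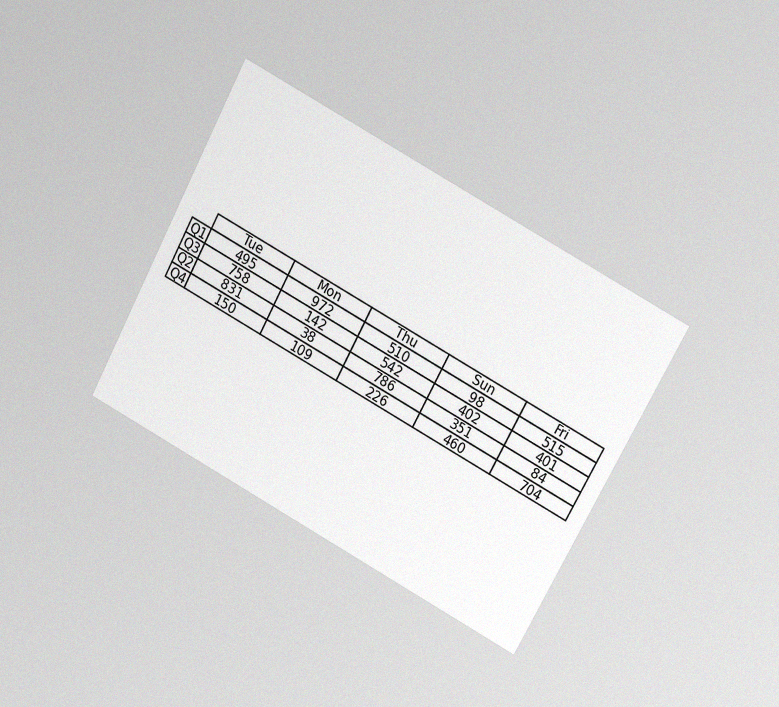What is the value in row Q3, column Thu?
542

The chart is tilted about 28° clockwise and viewed at a slight angle, with some photo noise. The (Q3, Thu) cell reads 542.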